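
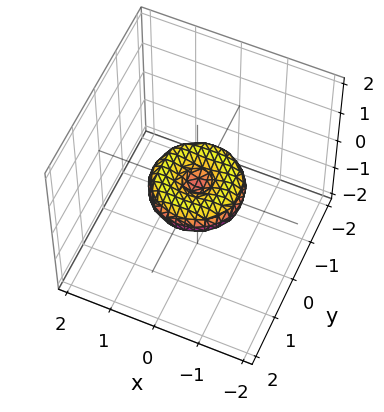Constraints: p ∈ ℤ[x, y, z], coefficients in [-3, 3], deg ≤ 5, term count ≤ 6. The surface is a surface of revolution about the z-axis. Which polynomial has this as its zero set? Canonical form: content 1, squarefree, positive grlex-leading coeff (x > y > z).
x^4 + 2*x^2*y^2 + y^4 - x^2 - y^2 + 2*z^2

The degree is 4 — no degree-3 surface has this shape.
Symmetries: the surface is invariant under rotation about z: p = q(x² + y², z).
Checking where it meets the axes: among the integer gridlines, it crosses the y-axis at y ∈ {-1, 0, 1}; one z-axis crossing is at z = 0.
Putting this together gives p.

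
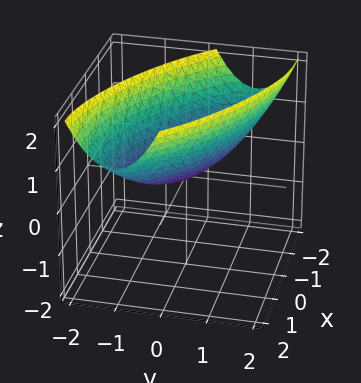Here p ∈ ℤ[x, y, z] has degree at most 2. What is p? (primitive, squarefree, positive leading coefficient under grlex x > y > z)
The degree is 2 — the shape is more complex than any degree-1 surface.
Observable constraints: one y-axis crossing is at y = 0; it crosses the x-axis at the gridline x = 0.
Putting this together gives p.

x^2 + 2*x*y + 2*y^2 - 2*z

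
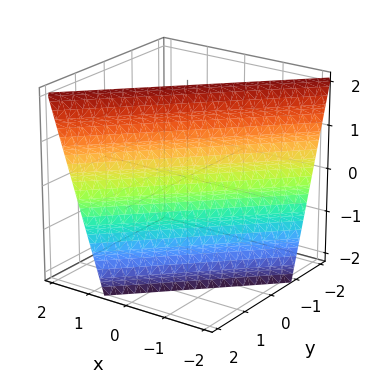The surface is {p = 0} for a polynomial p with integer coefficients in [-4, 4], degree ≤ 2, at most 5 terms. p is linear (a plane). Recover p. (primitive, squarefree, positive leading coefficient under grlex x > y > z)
(a) deg p = 1. Every cross-section is a straight line — this is a plane.
(b) Reading off the gridlines: one z-axis crossing is at z = 2.
(c) Solving for integer coefficients yields p as stated.

3*x - 3*y - z + 2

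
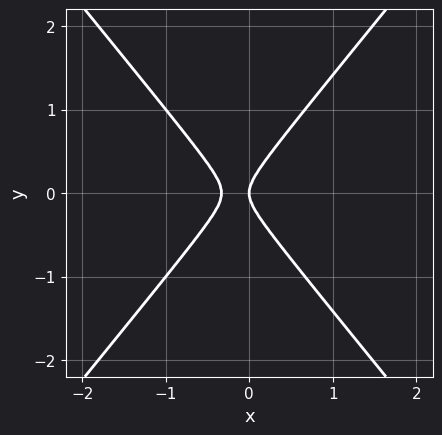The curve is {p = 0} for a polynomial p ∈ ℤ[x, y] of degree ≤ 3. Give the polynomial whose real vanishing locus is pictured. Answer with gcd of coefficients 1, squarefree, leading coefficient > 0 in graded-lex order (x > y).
(a) The degree is 2 — no degree-1 curve has this shape.
(b) Symmetries: the y ↦ −y reflection is a symmetry, so y appears only in even powers.
(c) From the axis intercepts and sections: it meets the y-axis at y = 0 (among the integer gridlines); it crosses the x-axis at the gridline x = 0.
(d) The integer polynomial consistent with all of this is the stated p.

3*x^2 - 2*y^2 + x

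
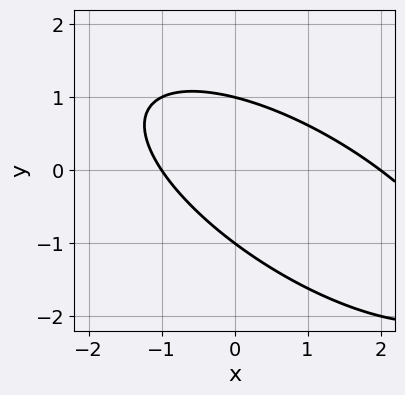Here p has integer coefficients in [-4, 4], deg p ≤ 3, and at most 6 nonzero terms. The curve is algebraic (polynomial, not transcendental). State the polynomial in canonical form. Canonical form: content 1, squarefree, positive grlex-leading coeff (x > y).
x^2 + 2*x*y + 2*y^2 - x - 2

(a) Degree: a generic line meets the curve in up to 2 points, so deg p = 2.
(b) From the visible intercepts: the y-axis gridline crossings are at y ∈ {-1, 1}; the x-axis gridline crossings are at x ∈ {-1, 2}.
(c) Matching integer coefficients to the picture gives p.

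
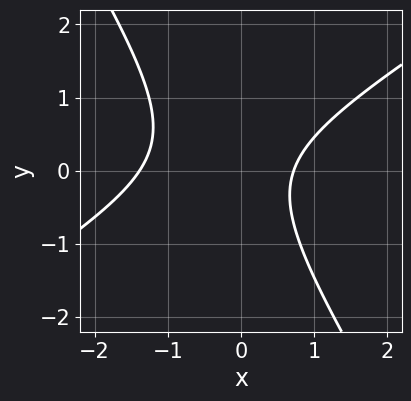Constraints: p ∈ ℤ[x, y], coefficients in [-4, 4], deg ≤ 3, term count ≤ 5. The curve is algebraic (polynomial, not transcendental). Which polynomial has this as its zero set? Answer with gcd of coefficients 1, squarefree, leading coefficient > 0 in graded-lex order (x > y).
3*x^2 - 3*x*y - 3*y^2 + 2*x - 3

First, degree: a generic line meets the curve in up to 2 points, so deg p = 2.
Next, against the integer gridlines: the curve avoids every integer y-axis point in the box.
Finally, solving for integer coefficients yields p as stated.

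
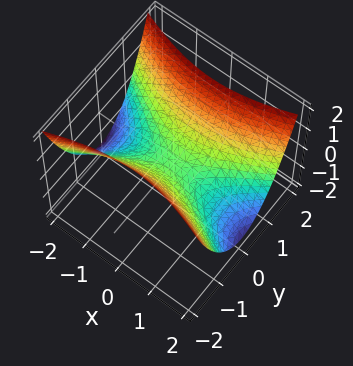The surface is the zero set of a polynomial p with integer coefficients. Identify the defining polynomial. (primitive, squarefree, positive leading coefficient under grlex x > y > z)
(a) deg p = 2.
(b) Symmetries: it's symmetric under y → −y, forcing even powers of y; it's symmetric under x → −x, forcing even powers of x.
(c) From the visible intercepts: it crosses the z-axis at the gridline z = 0; it crosses the x-axis at the gridline x = 0; one y-axis crossing is at y = 0.
(d) Solving for integer coefficients yields p as stated.

x^2 - 3*y^2 + 3*z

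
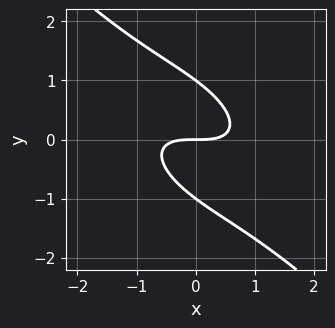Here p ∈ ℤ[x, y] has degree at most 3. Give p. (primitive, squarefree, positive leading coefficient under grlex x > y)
1. The degree is 3 — a generic line meets the curve in up to 3 points.
2. Observable constraints: among the integer gridlines, it crosses the y-axis at y ∈ {-1, 0, 1}; it meets the x-axis at x = 0 (among the integer gridlines).
3. Fitting integer coefficients to these (and the overall shape) gives p.

x^3 + 2*x^2*y + 3*x*y^2 + 2*y^3 - 2*y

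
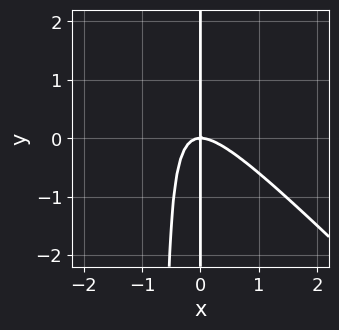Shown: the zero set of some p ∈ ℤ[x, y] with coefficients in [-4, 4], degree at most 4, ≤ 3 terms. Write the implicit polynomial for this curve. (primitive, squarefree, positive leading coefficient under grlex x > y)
3*x^3 + 3*x^2*y + 2*x*y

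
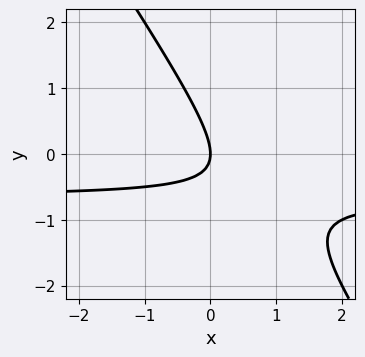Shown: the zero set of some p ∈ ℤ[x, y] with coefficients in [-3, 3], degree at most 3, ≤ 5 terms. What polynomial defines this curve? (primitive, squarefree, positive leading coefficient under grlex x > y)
3*x*y + 2*y^2 + 2*x

First, deg p = 2. A generic line meets the curve in up to 2 points.
Then, against the integer gridlines: it crosses the y-axis at the gridline y = 0; it meets the x-axis at x = 0 (among the integer gridlines).
Finally, solving for integer coefficients yields p as stated.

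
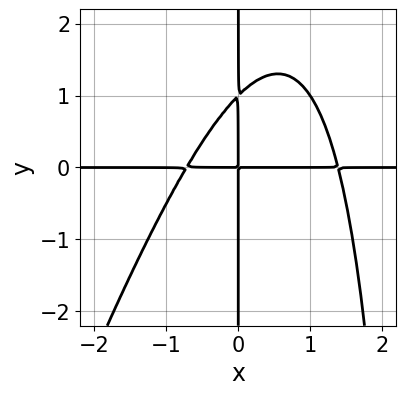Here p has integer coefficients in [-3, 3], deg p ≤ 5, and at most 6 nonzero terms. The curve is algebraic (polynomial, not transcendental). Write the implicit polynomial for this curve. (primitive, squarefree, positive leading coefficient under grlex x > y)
3*x^3*y - x^2*y^2 - 2*x^2*y + 3*x*y^2 - 3*x*y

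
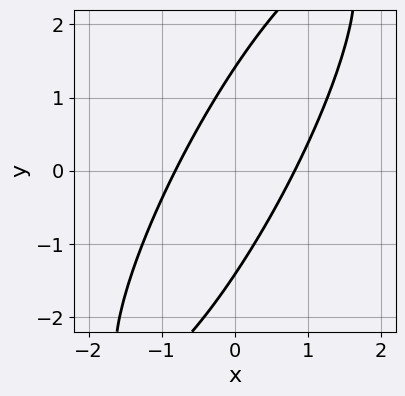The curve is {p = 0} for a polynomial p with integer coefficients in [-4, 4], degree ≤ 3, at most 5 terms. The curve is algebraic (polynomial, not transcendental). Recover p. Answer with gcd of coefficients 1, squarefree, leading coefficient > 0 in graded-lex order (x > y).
3*x^2 - 3*x*y + y^2 - 2

First, degree: the shape is more complex than any degree-1 curve, so deg p = 2.
Finally, matching integer coefficients to the picture gives p.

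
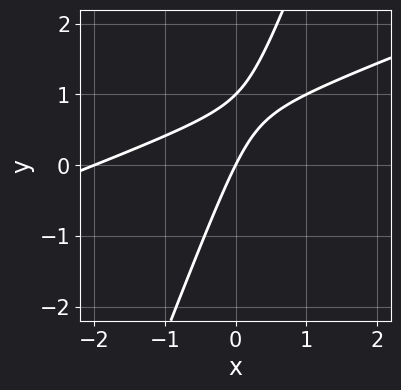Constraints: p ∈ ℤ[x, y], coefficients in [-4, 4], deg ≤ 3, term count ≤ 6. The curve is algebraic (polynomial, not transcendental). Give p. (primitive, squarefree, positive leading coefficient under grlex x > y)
The degree is 2 — no degree-1 curve has this shape.
From the axis intercepts and sections: the x-axis gridline crossings are at x ∈ {-2, 0}; the y-axis gridline crossings are at y ∈ {0, 1}.
Together with the visible shape, these determine p as stated.

x^2 - 3*x*y + y^2 + 2*x - y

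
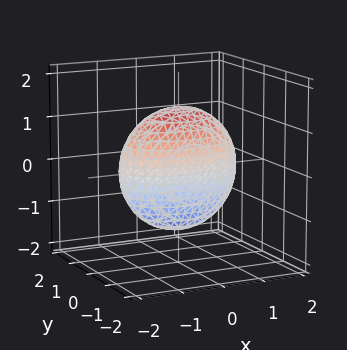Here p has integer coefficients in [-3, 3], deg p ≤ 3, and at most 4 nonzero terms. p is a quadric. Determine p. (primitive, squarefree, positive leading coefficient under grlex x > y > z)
1. The degree is 2 — a closed, bounded, convex surface; a quadric.
2. Symmetries: it's symmetric under z → −z, forcing even powers of z; the x ↦ −x reflection is a symmetry, so x appears only in even powers; it's symmetric under y → −y, forcing even powers of y.
3. These observations pin down the coefficients.

x^2 + 3*y^2 + z^2 - 2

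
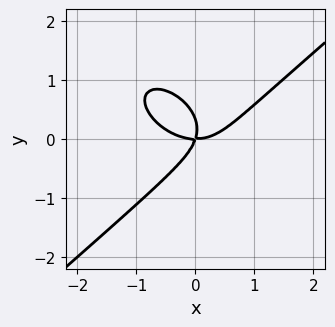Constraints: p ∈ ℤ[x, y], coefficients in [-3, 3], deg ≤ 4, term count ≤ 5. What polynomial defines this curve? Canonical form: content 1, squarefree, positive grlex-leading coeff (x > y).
2*x^3 - 3*y^3 - 3*x*y + y^2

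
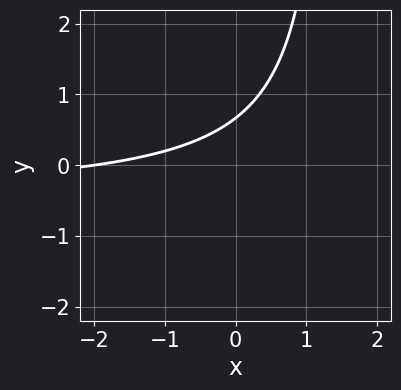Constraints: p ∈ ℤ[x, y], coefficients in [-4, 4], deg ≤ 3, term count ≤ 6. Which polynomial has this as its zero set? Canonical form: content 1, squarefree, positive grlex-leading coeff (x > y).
2*x*y + x - 3*y + 2

1. The degree is 2 — a generic line meets the curve in up to 2 points.
2. From the axis intercepts and sections: one x-axis crossing is at x = -2.
3. Solving for integer coefficients yields p as stated.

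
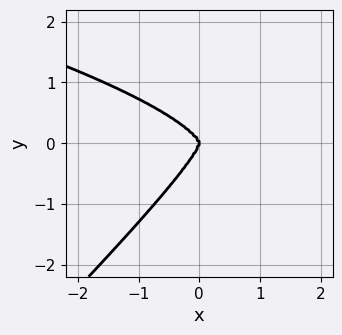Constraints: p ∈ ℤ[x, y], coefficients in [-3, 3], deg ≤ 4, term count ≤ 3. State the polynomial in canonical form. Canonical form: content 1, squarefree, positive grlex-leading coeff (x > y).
First, deg p = 4. The shape is more complex than any degree-3 curve.
Then, observable constraints: it crosses the y-axis at the gridline y = 0; one x-axis crossing is at x = 0.
Finally, the integer polynomial consistent with all of this is the stated p.

3*x*y^3 - 3*y^4 - 2*x^3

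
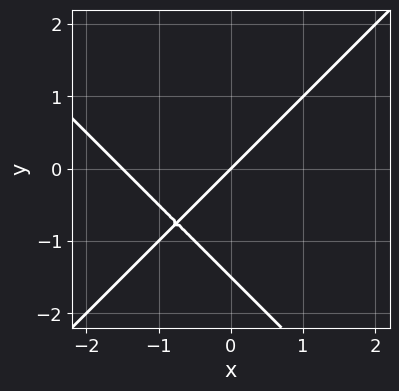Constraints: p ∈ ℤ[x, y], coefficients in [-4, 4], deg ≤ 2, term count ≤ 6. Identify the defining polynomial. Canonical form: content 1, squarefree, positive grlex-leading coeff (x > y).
2*x^2 - 2*y^2 + 3*x - 3*y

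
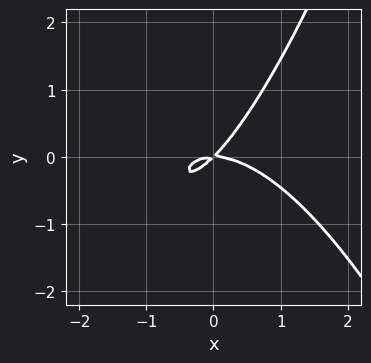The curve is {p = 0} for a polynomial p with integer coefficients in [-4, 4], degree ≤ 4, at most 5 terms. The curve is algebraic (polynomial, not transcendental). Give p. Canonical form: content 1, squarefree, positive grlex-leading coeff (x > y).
(a) The degree is 3 — a generic line meets the curve in up to 3 points.
(b) From the visible intercepts: it crosses the y-axis at the gridline y = 0; it crosses the x-axis at the gridline x = 0.
(c) Assembling these constraints gives the stated polynomial.

2*x^3 + 3*x*y - 3*y^2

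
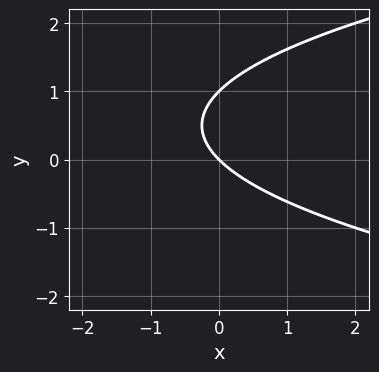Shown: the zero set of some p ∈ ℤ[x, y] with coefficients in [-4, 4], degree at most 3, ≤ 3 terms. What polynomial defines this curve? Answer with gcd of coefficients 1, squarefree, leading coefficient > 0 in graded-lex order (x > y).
deg p = 2.
Against the integer gridlines: among the integer gridlines, it crosses the y-axis at y ∈ {0, 1}; it meets the x-axis at x = 0 (among the integer gridlines).
Assembling these constraints gives the stated polynomial.

y^2 - x - y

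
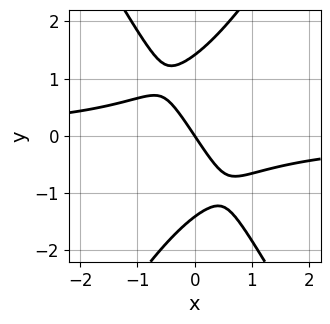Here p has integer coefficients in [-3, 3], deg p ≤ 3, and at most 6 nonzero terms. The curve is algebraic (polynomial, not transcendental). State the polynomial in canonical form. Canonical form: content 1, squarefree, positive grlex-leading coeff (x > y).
First, deg p = 3. A generic line meets the curve in up to 3 points.
Next, reading off the gridlines: it crosses the x-axis at the gridline x = 0; it crosses the y-axis at the gridline y = 0.
Finally, assembling these constraints gives the stated polynomial.

3*x^2*y - y^3 + 3*x + 2*y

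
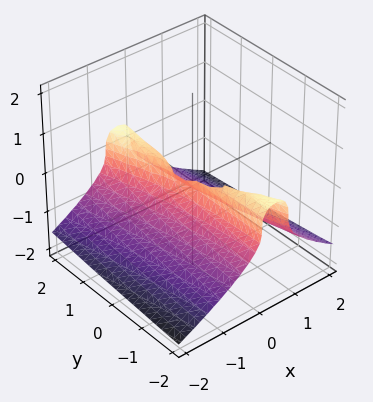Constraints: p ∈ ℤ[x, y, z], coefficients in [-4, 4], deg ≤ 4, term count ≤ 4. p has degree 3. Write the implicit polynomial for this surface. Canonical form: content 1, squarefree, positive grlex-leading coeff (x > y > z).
(a) Degree: the shape is more complex than any degree-2 surface, so deg p = 3.
(b) Against the integer gridlines: it meets the z-axis at z = 0 (among the integer gridlines); the visible y-axis segment lies entirely on the surface.
(c) Solving for integer coefficients yields p as stated.

3*z^3 + 3*x^2 + x*y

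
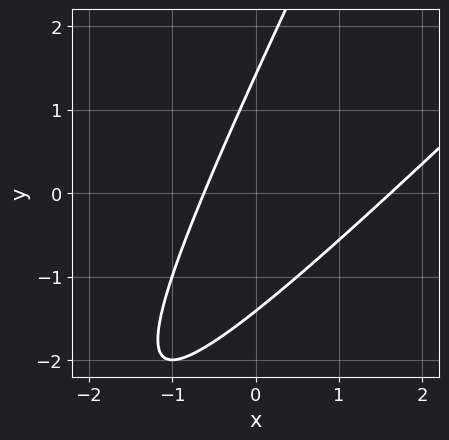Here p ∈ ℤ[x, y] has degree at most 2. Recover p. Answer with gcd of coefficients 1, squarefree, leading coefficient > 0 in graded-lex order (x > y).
1. Degree: a generic line meets the curve in up to 2 points, so deg p = 2.
2. The integer polynomial consistent with all of this is the stated p.

2*x^2 - 3*x*y + y^2 - 2*x - 2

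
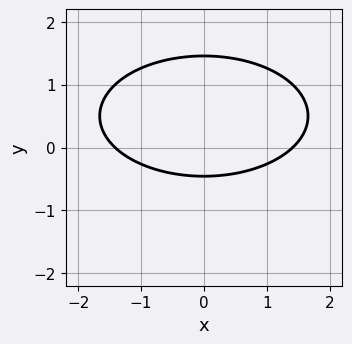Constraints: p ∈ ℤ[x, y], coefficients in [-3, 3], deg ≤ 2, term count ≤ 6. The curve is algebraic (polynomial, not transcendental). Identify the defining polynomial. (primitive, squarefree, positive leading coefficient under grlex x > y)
deg p = 2. A generic line meets the curve in up to 2 points.
Symmetries: the x ↦ −x reflection is a symmetry, so x appears only in even powers.
Together with the visible shape, these determine p as stated.

x^2 + 3*y^2 - 3*y - 2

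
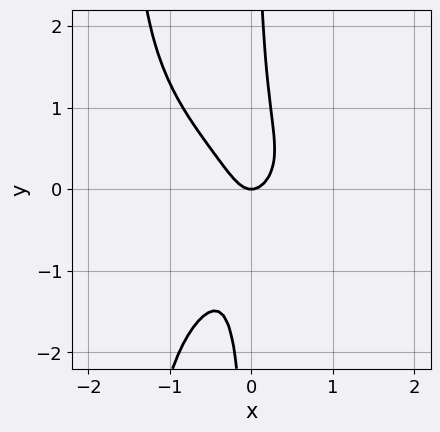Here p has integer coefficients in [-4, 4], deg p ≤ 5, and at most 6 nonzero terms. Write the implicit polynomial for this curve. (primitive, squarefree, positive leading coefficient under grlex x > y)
2*x^2*y^2 + 3*x*y^2 + 3*x^2 - y

(a) deg p = 4. A generic line meets the curve in up to 4 points.
(b) From the axis intercepts and sections: one x-axis crossing is at x = 0; it meets the y-axis at y = 0 (among the integer gridlines).
(c) Matching integer coefficients to the picture gives p.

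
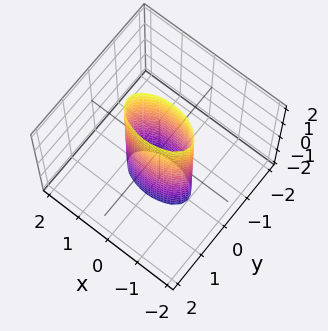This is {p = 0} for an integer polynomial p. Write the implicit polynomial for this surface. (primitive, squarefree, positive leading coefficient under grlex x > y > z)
(a) The degree is 2 — constant cross-section along one axis; a quadric.
(b) Symmetries: it's symmetric under z → −z, forcing even powers of z; mirror symmetry x ↦ −x ⇒ only even powers of x; the y ↦ −y reflection is a symmetry, so y appears only in even powers.
(c) Reading off the gridlines: it misses every integer gridline on the z-axis; the x-axis gridline crossings are at x ∈ {-1, 1}.
(d) Matching integer coefficients to the picture gives p.

x^2 + 3*y^2 - 1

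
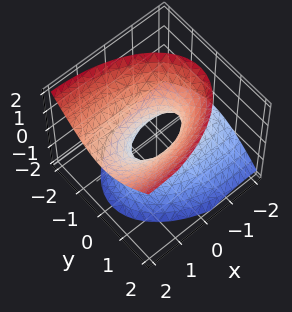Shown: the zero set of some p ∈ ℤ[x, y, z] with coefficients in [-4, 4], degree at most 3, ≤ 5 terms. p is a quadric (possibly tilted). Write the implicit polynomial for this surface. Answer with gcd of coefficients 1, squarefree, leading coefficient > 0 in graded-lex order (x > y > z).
Degree: no degree-1 surface has this shape, so deg p = 2.
From the axis intercepts and sections: no z-intercept at any integer in the box; the x-axis gridline crossings are at x ∈ {-1, 1}.
Together with the visible shape, these determine p as stated.

x^2 - 2*x*z + 3*y^2 - 2*z^2 - 1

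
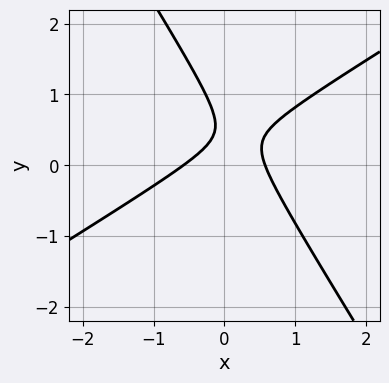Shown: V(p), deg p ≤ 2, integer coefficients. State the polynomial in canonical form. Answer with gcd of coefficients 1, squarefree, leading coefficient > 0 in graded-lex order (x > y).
3*x^2 - 3*x*y - 3*y^2 + 3*y - 1

The degree is 2 — the shape is more complex than any degree-1 curve.
Reading off the gridlines: the curve avoids every integer y-axis point in the box.
Matching integer coefficients to the picture gives p.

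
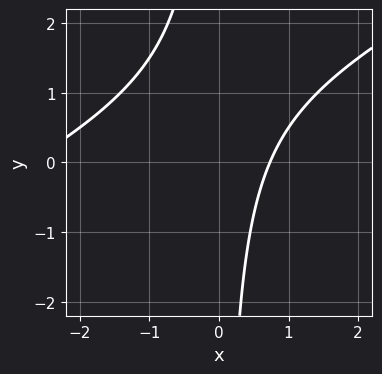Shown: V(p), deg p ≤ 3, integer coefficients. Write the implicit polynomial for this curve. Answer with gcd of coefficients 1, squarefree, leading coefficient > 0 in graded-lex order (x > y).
The degree is 2 — no degree-1 curve has this shape.
Against the integer gridlines: it misses every integer gridline on the y-axis.
Assembling these constraints gives the stated polynomial.

x^2 - 2*x*y + 2*x - 2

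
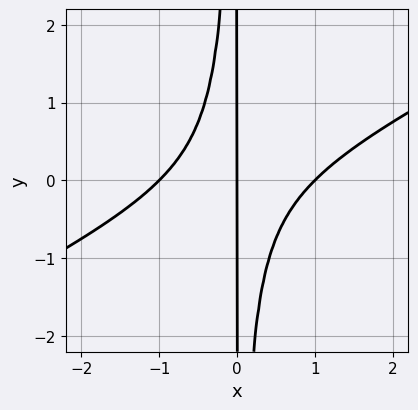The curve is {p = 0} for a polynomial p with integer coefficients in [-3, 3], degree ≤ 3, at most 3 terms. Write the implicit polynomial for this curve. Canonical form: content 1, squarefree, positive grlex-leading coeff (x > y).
x^3 - 2*x^2*y - x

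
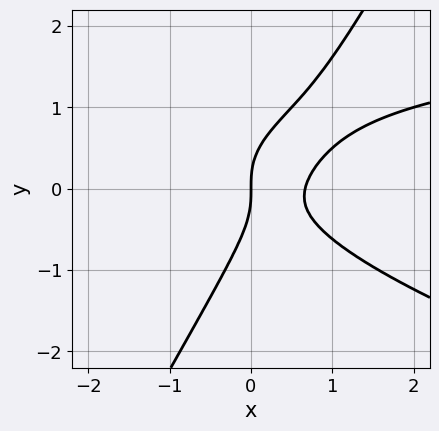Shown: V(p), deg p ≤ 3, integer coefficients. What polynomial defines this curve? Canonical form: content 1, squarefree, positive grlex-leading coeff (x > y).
x^2*y + 3*x*y^2 - 2*y^3 - 3*x^2 + 2*x

Degree: no degree-2 curve has this shape, so deg p = 3.
From the visible intercepts: it crosses the y-axis at the gridline y = 0; it crosses the x-axis at the gridline x = 0.
Fitting integer coefficients to these (and the overall shape) gives p.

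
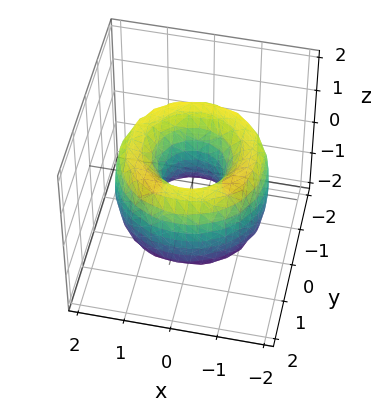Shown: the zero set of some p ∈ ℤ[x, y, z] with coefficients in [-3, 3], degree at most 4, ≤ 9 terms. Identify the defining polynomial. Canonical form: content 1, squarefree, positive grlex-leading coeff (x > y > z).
x^4 + 2*x^2*y^2 + y^4 - 3*x^2 - 3*y^2 + z^2 + 1

(a) deg p = 4. The shape is more complex than any degree-3 surface.
(b) Symmetries: the z-axis is an axis of rotation, so x and y enter only as x² + y².
(c) Checking where it meets the axes: the surface avoids every integer z-axis point in the box; a circular section at z = -1 has radius exactly 1.
(d) The integer polynomial consistent with all of this is the stated p.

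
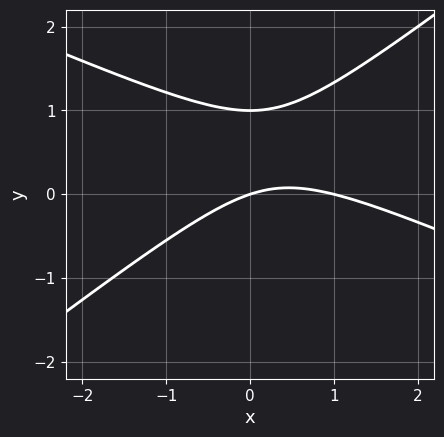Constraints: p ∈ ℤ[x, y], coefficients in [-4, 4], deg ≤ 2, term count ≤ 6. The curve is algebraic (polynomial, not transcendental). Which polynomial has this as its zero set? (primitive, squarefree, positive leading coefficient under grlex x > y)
x^2 + x*y - 3*y^2 - x + 3*y

Degree: the shape is more complex than any degree-1 curve, so deg p = 2.
From the axis intercepts and sections: the y-axis gridline crossings are at y ∈ {0, 1}; the x-axis gridline crossings are at x ∈ {0, 1}.
Together with the visible shape, these determine p as stated.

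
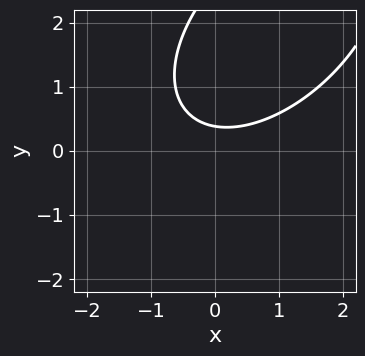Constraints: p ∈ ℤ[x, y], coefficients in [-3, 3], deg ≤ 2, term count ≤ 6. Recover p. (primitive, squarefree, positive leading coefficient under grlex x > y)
x^2 - x*y + y^2 - 3*y + 1

(a) Degree: the shape is more complex than any degree-1 curve, so deg p = 2.
(b) From the axis intercepts and sections: it misses every integer gridline on the x-axis.
(c) The integer polynomial consistent with all of this is the stated p.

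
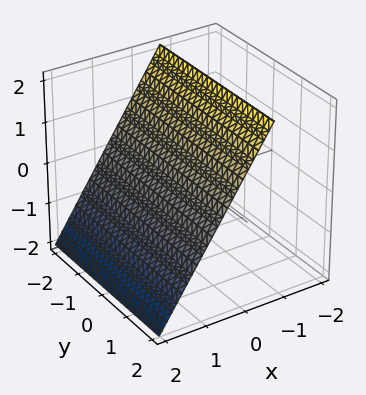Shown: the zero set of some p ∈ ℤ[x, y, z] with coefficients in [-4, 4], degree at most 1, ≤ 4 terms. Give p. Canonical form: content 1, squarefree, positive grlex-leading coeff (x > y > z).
(a) deg p = 1.
(b) Against the integer gridlines: the surface avoids every integer y-axis point in the box; one z-axis crossing is at z = 1.
(c) Fitting integer coefficients to these (and the overall shape) gives p.

3*x + 2*z - 2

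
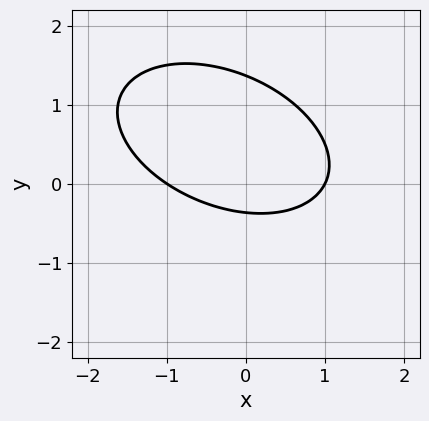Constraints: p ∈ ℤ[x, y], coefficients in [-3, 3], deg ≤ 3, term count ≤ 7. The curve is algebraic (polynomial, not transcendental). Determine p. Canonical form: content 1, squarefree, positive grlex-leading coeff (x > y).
(a) The degree is 2 — no degree-1 curve has this shape.
(b) Observable constraints: the x-axis gridline crossings are at x ∈ {-1, 1}.
(c) These observations pin down the coefficients.

x^2 + x*y + 2*y^2 - 2*y - 1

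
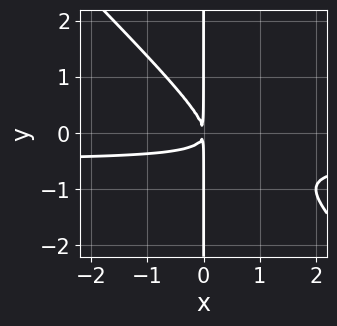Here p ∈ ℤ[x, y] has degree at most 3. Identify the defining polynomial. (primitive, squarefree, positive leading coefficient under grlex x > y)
2*x^2*y + 2*x*y^2 + x^2

First, the degree is 3 — the shape is more complex than any degree-2 curve.
Then, against the integer gridlines: the visible y-axis segment lies entirely on the curve.
Finally, matching integer coefficients to the picture gives p.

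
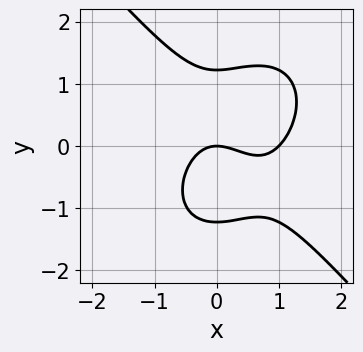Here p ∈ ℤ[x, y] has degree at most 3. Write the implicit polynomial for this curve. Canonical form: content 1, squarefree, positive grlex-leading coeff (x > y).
3*x^3 + 2*y^3 - 3*x^2 - 3*y

1. deg p = 3. A generic line meets the curve in up to 3 points.
2. From the visible intercepts: it meets the y-axis at y = 0 (among the integer gridlines); the x-axis gridline crossings are at x ∈ {0, 1}.
3. These observations pin down the coefficients.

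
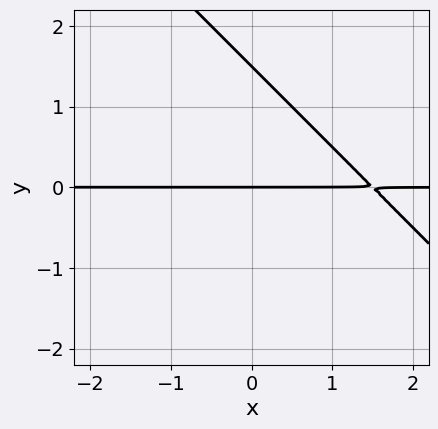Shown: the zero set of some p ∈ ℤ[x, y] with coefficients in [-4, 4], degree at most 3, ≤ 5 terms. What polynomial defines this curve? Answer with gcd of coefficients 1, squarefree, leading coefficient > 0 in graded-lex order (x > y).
2*x*y + 2*y^2 - 3*y

(a) deg p = 2. A generic line meets the curve in up to 2 points.
(b) Observable constraints: it meets the y-axis at y = 0 (among the integer gridlines); every point of the x-axis in the box is on the curve.
(c) Matching integer coefficients to the picture gives p.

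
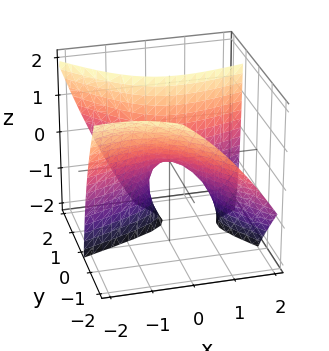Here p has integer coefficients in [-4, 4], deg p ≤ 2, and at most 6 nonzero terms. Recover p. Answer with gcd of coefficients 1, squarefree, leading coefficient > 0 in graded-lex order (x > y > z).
The degree is 2 — no degree-1 surface has this shape.
Against the integer gridlines: it meets the x-axis at x = 0 (among the integer gridlines); one y-axis crossing is at y = 0; one z-axis crossing is at z = 0.
Fitting integer coefficients to these (and the overall shape) gives p.

x^2 - 2*x*y - 2*y^2 - 2*y*z + z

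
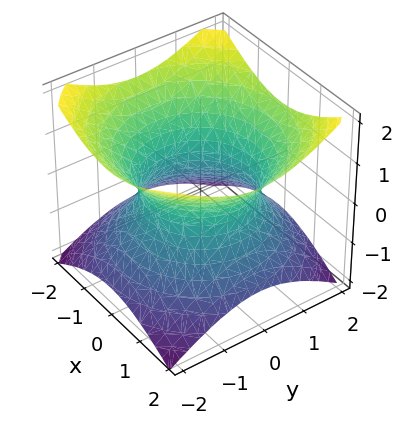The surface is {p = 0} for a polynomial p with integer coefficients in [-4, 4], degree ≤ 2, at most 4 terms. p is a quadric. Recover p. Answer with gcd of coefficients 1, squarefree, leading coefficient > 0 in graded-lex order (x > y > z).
(a) The degree is 2 — one connected sheet with a waist; a quadric.
(b) Symmetries: the z ↦ −z reflection is a symmetry, so z appears only in even powers; every cross-section ⟂ z is a circle, so x, y appear only via x² + y².
(c) Reading off the gridlines: the surface avoids every integer z-axis point in the box; a circular section at z = -1 has radius between 1 and 2.
(d) Fitting integer coefficients to these (and the overall shape) gives p.

2*x^2 + 2*y^2 - 3*z^2 - 3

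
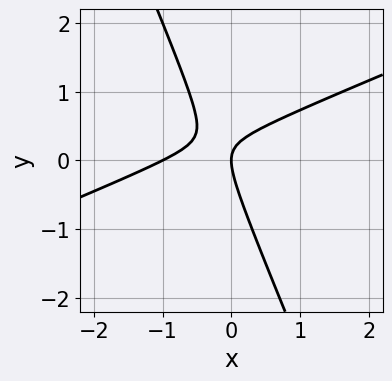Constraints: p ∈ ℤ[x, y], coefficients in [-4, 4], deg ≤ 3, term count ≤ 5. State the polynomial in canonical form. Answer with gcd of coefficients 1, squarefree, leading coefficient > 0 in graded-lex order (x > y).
1. Degree: the shape is more complex than any degree-1 curve, so deg p = 2.
2. From the axis intercepts and sections: it meets the y-axis at y = 0 (among the integer gridlines); the x-axis gridline crossings are at x ∈ {-1, 0}.
3. Fitting integer coefficients to these (and the overall shape) gives p.

x^2 - 2*x*y - y^2 + x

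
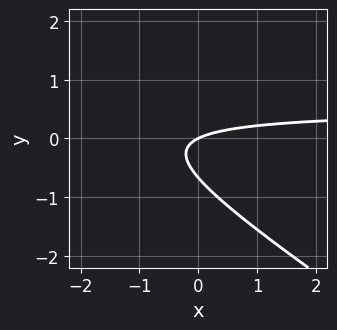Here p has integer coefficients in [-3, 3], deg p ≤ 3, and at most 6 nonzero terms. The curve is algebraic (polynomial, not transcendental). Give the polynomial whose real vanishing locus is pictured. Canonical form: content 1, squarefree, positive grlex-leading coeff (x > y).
2*x*y + 3*y^2 - x + 2*y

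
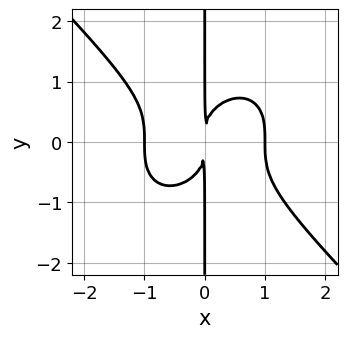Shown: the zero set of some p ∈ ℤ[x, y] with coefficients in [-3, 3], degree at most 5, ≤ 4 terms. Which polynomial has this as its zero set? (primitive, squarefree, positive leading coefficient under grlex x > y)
First, deg p = 4.
Next, against the integer gridlines: the x-axis gridline crossings are at x ∈ {-1, 1}; the visible y-axis segment lies entirely on the curve.
Finally, together with the visible shape, these determine p as stated.

x^4 + x*y^3 - x^2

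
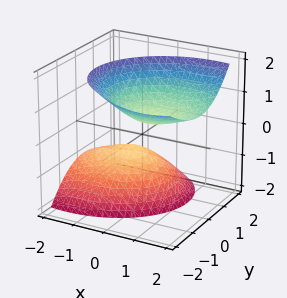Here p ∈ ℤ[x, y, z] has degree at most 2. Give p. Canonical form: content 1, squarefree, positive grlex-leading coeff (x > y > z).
2*x^2 - 3*x*z + 3*y^2 + 2*y*z - 2*z^2 + 1

(a) I count 2 distinct pieces.
(b) The degree is 2 — a generic line meets the surface in up to 2 points.
(c) Reading off the gridlines: the surface avoids every integer x-axis point in the box; it misses every integer gridline on the y-axis.
(d) These observations pin down the coefficients.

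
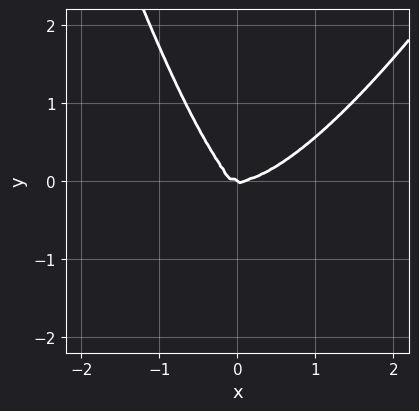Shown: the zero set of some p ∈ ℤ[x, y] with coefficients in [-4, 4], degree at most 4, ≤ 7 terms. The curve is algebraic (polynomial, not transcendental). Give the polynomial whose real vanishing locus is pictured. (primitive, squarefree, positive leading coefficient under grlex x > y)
3*x^4 - x^3*y - 2*x^2*y - 3*x*y^2 - 2*y^3

The degree is 4 — no degree-3 curve has this shape.
Checking where it meets the axes: it meets the x-axis at x = 0 (among the integer gridlines); one y-axis crossing is at y = 0.
Assembling these constraints gives the stated polynomial.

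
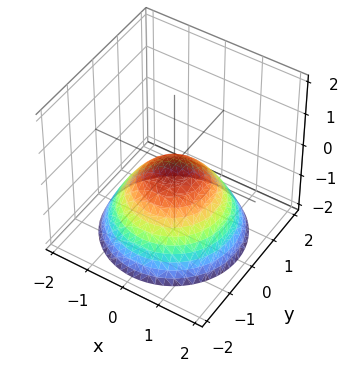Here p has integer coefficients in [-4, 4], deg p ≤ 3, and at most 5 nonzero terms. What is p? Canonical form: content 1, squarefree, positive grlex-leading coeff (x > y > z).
The degree is 2 — a single bowl opening along one axis; a quadric.
Symmetries: rotational symmetry about the z-axis ⇒ p depends on x, y only through x² + y².
Reading off the gridlines: it meets the x-axis at x = 0 (among the integer gridlines); a circular section at z = -2 has radius between 1 and 2; it meets the y-axis at y = 0 (among the integer gridlines); one z-axis crossing is at z = 0.
Fitting integer coefficients to these (and the overall shape) gives p.

2*x^2 + 2*y^2 + 3*z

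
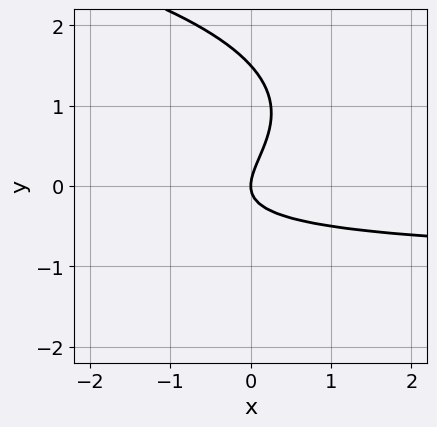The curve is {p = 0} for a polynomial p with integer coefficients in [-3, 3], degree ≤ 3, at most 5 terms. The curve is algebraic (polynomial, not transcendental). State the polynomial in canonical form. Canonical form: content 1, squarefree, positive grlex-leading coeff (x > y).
(a) The degree is 3 — no degree-2 curve has this shape.
(b) From the visible intercepts: it crosses the x-axis at the gridline x = 0; it crosses the y-axis at the gridline y = 0.
(c) The integer polynomial consistent with all of this is the stated p.

2*y^3 + 2*x*y - 3*y^2 + 2*x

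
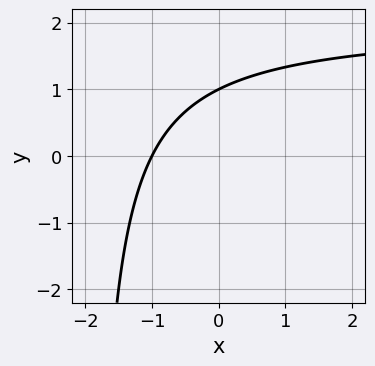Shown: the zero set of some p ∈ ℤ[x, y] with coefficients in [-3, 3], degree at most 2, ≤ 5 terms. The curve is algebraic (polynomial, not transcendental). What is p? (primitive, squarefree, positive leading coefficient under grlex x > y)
1. deg p = 2. The shape is more complex than any degree-1 curve.
2. From the visible intercepts: one x-axis crossing is at x = -1; it meets the y-axis at y = 1 (among the integer gridlines).
3. Together with the visible shape, these determine p as stated.

x*y - 2*x + 2*y - 2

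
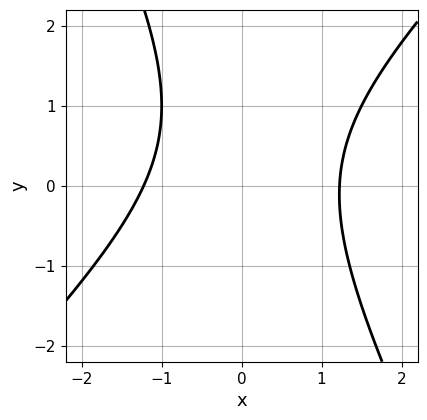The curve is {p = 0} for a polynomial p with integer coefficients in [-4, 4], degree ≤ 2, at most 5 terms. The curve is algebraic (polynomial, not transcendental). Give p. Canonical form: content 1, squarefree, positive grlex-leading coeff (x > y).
1. Degree: no degree-1 curve has this shape, so deg p = 2.
2. Observable constraints: no y-intercept at any integer in the box.
3. Solving for integer coefficients yields p as stated.

2*x^2 - x*y - y^2 + y - 3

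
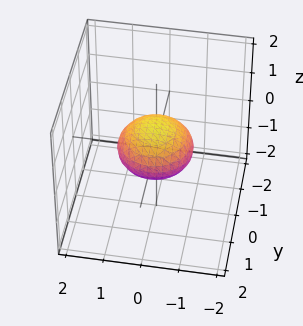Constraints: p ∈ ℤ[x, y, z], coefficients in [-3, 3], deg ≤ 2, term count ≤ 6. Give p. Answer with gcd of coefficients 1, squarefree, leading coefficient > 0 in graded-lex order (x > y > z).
The degree is 2 — no degree-1 surface has this shape.
By symmetry, the z-axis is an axis of rotation, so x and y enter only as x² + y².
From the axis intercepts and sections: a circular section at z = 0 has radius exactly 1; the x-axis gridline crossings are at x ∈ {-1, 1}.
Solving for integer coefficients yields p as stated. Check: (0, 1, 0) on the y-axis lies on the surface, and p(0, 1, 0) = 0. ✓

x^2 + y^2 + 2*z^2 - 1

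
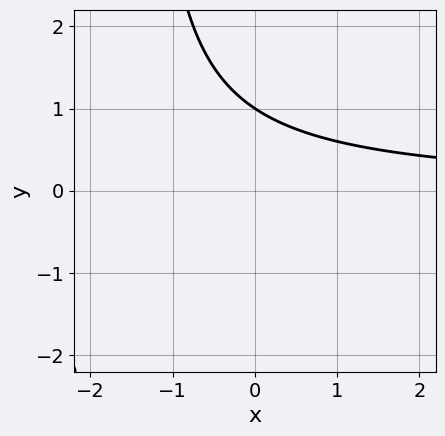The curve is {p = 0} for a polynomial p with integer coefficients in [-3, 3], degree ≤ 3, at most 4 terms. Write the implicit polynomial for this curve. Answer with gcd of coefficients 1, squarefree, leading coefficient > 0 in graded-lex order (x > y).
First, deg p = 2. A generic line meets the curve in up to 2 points.
Next, from the axis intercepts and sections: the curve avoids every integer x-axis point in the box; it crosses the y-axis at the gridline y = 1.
Finally, these observations pin down the coefficients.

2*x*y + 3*y - 3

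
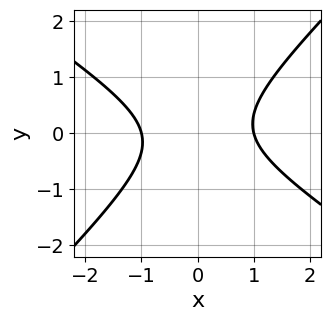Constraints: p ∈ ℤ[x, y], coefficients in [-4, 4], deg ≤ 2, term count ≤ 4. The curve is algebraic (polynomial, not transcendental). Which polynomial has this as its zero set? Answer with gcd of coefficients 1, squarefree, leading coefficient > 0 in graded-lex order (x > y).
2*x^2 + x*y - 3*y^2 - 2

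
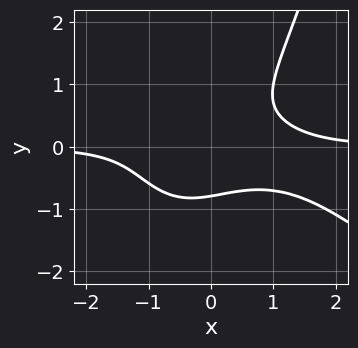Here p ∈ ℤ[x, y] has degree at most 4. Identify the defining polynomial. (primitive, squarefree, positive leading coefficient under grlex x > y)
x^3*y + x^2*y^2 + x*y^2 - 2*y^3 - 1

First, deg p = 4.
Next, observable constraints: it misses every integer gridline on the x-axis.
Finally, matching integer coefficients to the picture gives p.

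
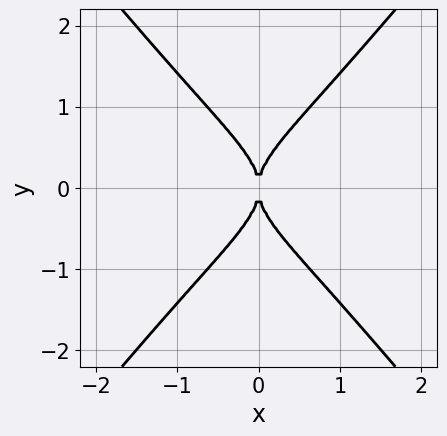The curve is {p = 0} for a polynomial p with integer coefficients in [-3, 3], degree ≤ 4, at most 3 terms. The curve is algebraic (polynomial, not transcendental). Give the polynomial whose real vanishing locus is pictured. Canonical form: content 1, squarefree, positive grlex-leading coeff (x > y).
First, degree: the shape is more complex than any degree-3 curve, so deg p = 4.
Then, symmetries: it's symmetric under x → −x, forcing even powers of x; the y ↦ −y reflection is a symmetry, so y appears only in even powers.
Then, observable constraints: it crosses the x-axis at the gridline x = 0; it meets the y-axis at y = 0 (among the integer gridlines).
Finally, fitting integer coefficients to these (and the overall shape) gives p.

3*x^2*y^2 - 2*y^4 + 2*x^2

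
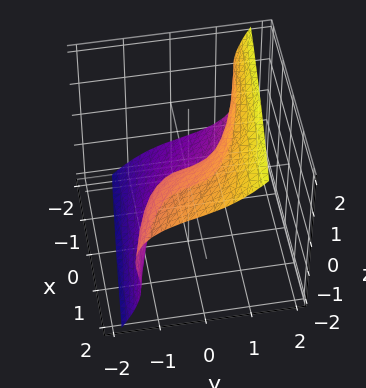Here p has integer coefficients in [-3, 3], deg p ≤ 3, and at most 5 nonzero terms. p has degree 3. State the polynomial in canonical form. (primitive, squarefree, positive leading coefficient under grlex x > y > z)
(a) deg p = 3. No degree-2 surface has this shape.
(b) Observable constraints: one y-axis crossing is at y = 0; one x-axis crossing is at x = 0.
(c) Matching integer coefficients to the picture gives p.

2*y^3 + 3*y*z^2 - 3*z^3 + 3*x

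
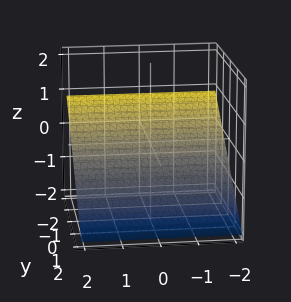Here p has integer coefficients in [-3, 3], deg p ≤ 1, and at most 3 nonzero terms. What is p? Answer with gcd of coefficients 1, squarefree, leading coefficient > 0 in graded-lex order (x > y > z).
2*y + 3*z + 2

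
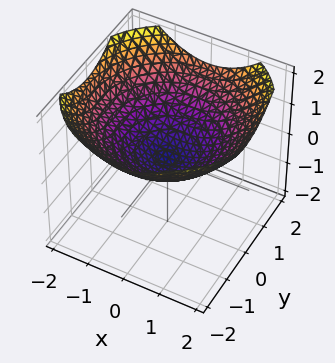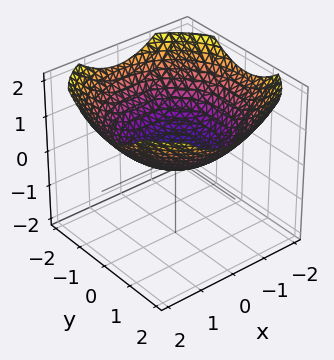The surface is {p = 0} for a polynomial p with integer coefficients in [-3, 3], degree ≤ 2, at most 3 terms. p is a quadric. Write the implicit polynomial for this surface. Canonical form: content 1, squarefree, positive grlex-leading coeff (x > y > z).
x^2 + y^2 - 3*z

First, deg p = 2. A paraboloid; a quadric.
Next, symmetries: rotational symmetry about the z-axis ⇒ p depends on x, y only through x² + y².
Then, from the axis intercepts and sections: it crosses the x-axis at the gridline x = 0; a circular section at z = 1 has radius between 1 and 2; one z-axis crossing is at z = 0; it meets the y-axis at y = 0 (among the integer gridlines).
Finally, putting this together gives p.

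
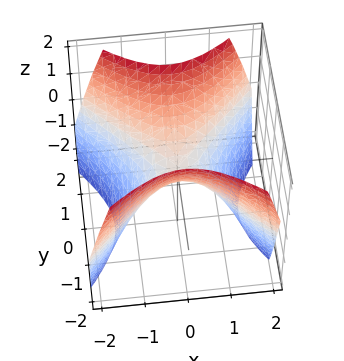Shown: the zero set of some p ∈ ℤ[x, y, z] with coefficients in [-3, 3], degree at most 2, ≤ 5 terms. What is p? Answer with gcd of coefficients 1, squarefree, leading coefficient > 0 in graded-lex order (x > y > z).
(a) The degree is 2 — a hyperbolic paraboloid; a quadric.
(b) Symmetries: the x ↦ −x reflection is a symmetry, so x appears only in even powers; the y ↦ −y reflection is a symmetry, so y appears only in even powers.
(c) Against the integer gridlines: one x-axis crossing is at x = 0; one z-axis crossing is at z = 0; it crosses the y-axis at the gridline y = 0.
(d) The integer polynomial consistent with all of this is the stated p.

x^2 - y^2 + z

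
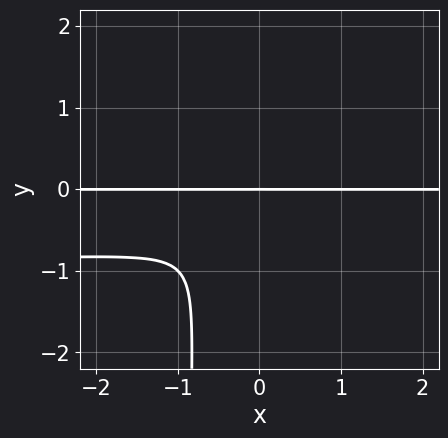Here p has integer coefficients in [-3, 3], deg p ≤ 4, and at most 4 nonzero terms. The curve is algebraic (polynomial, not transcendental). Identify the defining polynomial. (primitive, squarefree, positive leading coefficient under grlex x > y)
(a) Degree: the shape is more complex than any degree-3 curve, so deg p = 4.
(b) Observable constraints: the visible x-axis segment lies entirely on the curve; it crosses the y-axis at the gridline y = 0.
(c) Solving for integer coefficients yields p as stated.

x^2*y^2 + x*y^3 + x^2*y + y^3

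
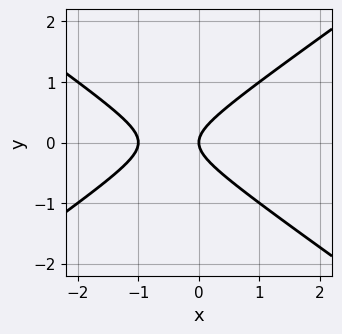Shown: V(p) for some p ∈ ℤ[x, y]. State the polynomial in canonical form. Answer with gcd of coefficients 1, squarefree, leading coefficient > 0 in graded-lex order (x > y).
x^2 - 2*y^2 + x

1. deg p = 2.
2. Symmetries: it's symmetric under y → −y, forcing even powers of y.
3. From the axis intercepts and sections: one y-axis crossing is at y = 0; among the integer gridlines, it crosses the x-axis at x ∈ {-1, 0}.
4. These observations pin down the coefficients.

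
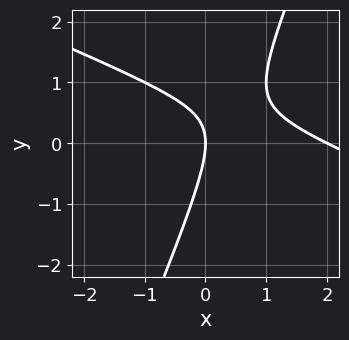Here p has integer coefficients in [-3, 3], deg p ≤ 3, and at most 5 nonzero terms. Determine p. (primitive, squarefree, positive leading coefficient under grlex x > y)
x^2 + 2*x*y - y^2 - 2*x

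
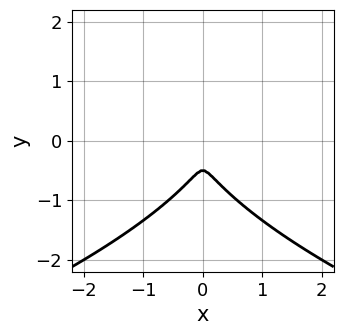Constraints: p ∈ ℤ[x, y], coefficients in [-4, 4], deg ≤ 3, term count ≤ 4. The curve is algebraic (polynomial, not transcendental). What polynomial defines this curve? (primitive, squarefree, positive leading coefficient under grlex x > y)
Degree: the shape is more complex than any degree-2 curve, so deg p = 3.
Symmetries: the x ↦ −x reflection is a symmetry, so x appears only in even powers.
Together with the visible shape, these determine p as stated.

2*y^3 + 3*x^2 + y^2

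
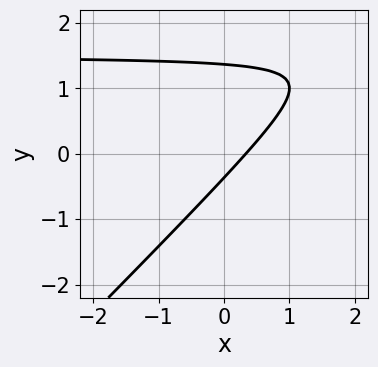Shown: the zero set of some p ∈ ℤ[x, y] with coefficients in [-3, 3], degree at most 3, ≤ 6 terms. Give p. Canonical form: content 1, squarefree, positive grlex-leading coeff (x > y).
Degree: no degree-1 curve has this shape, so deg p = 2.
Solving for integer coefficients yields p as stated.

2*x*y - 2*y^2 - 3*x + 2*y + 1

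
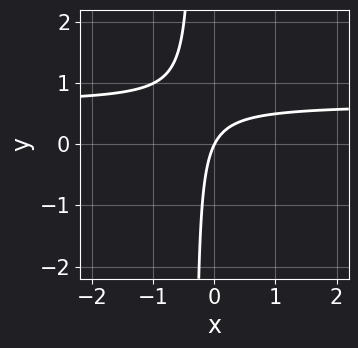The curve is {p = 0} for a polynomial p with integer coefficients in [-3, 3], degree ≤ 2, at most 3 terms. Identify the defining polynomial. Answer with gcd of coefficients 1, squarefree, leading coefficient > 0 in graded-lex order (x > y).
Degree: a generic line meets the curve in up to 2 points, so deg p = 2.
Observable constraints: it crosses the y-axis at the gridline y = 0; it crosses the x-axis at the gridline x = 0.
Solving for integer coefficients yields p as stated.

3*x*y - 2*x + y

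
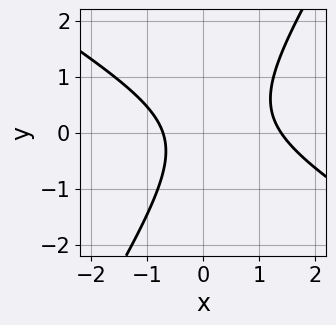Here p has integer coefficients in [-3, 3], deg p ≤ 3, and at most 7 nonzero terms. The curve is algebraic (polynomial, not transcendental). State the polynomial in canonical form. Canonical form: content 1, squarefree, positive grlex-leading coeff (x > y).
(a) Degree: the shape is more complex than any degree-1 curve, so deg p = 2.
(b) Against the integer gridlines: no y-intercept at any integer in the box.
(c) Putting this together gives p.

3*x^2 + 3*x*y - 3*y^2 - 2*x - 3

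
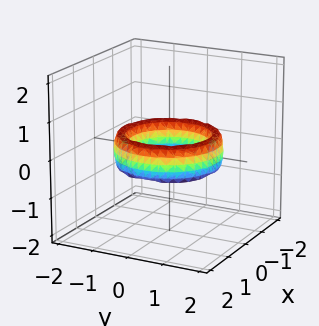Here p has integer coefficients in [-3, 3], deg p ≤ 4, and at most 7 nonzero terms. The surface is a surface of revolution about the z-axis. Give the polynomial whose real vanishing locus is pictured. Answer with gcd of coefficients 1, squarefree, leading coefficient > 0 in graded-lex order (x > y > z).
x^4 + 2*x^2*y^2 + y^4 - 3*x^2 - 3*y^2 + z^2 + 2

(a) deg p = 4. A generic line meets the surface in up to 4 points.
(b) By symmetry, every cross-section ⟂ z is a circle, so x, y appear only via x² + y².
(c) Reading off the gridlines: a circular section at z = 0 has radius exactly 1; the surface avoids every integer z-axis point in the box; among the integer gridlines, it crosses the x-axis at x ∈ {-1, 1}; the y-axis gridline crossings are at y ∈ {-1, 1}.
(d) Solving for integer coefficients yields p as stated.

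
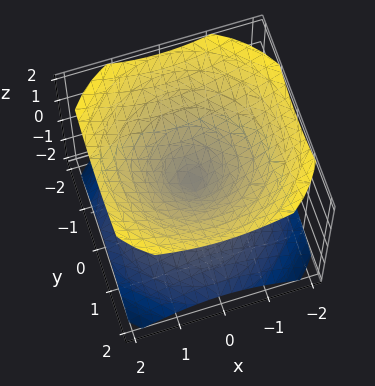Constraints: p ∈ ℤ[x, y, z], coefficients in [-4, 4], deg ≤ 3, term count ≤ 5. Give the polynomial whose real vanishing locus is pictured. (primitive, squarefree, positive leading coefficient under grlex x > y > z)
2*x^2 + 2*y^2 - 3*z^2

First, there are 2 components. Treating them together as one polynomial.
Then, the degree is 2 — a double cone through the origin; a quadric.
Then, symmetry: the z-axis is an axis of rotation, so x and y enter only as x² + y²; mirror symmetry z ↦ −z ⇒ only even powers of z.
Then, reading off the gridlines: it crosses the x-axis at the gridline x = 0; it meets the z-axis at z = 0 (among the integer gridlines).
Finally, matching integer coefficients to the picture gives p.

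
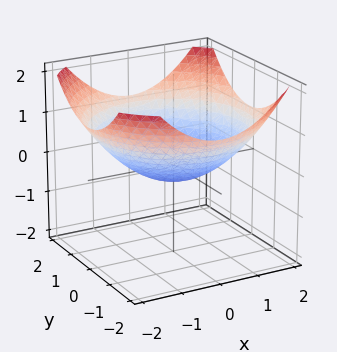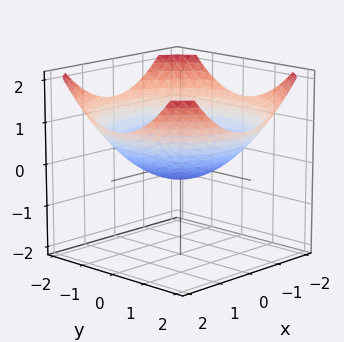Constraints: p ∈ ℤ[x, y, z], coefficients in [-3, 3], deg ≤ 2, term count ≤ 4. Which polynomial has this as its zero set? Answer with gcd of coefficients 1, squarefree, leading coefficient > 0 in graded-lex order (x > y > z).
x^2 + y^2 - 3*z - 1

First, the degree is 2 — a generic line meets the surface in up to 2 points.
Then, symmetries: rotational symmetry about the z-axis ⇒ p depends on x, y only through x² + y².
Then, checking where it meets the axes: the y-axis gridline crossings are at y ∈ {-1, 1}; a circular section at z = 0 has radius exactly 1; among the integer gridlines, it crosses the x-axis at x ∈ {-1, 1}.
Finally, matching integer coefficients to the picture gives p.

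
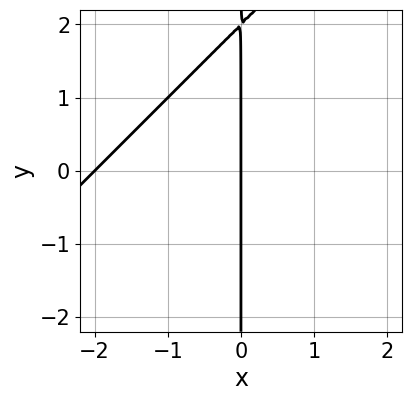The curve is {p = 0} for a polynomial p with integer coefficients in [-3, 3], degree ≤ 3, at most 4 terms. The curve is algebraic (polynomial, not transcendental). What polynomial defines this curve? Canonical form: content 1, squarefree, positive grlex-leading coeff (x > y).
(a) Degree: a generic line meets the curve in up to 2 points, so deg p = 2.
(b) From the visible intercepts: every point of the y-axis in the box is on the curve; among the integer gridlines, it crosses the x-axis at x ∈ {-2, 0}.
(c) Putting this together gives p.

x^2 - x*y + 2*x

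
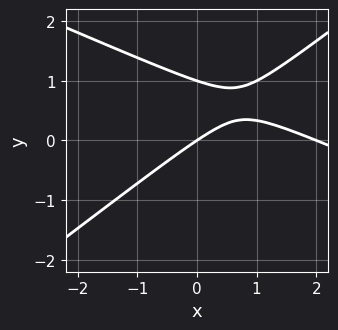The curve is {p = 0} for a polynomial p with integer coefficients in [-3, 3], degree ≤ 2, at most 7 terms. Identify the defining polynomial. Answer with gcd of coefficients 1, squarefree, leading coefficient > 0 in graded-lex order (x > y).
x^2 + x*y - 3*y^2 - 2*x + 3*y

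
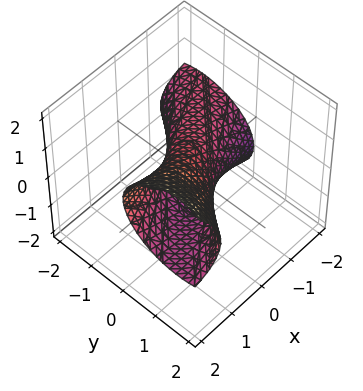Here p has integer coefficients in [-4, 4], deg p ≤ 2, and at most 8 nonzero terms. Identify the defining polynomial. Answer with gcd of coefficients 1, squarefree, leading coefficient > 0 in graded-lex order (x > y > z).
x^2 - 3*x*y - 3*x*z + 2*y^2 + 3*z^2 - 1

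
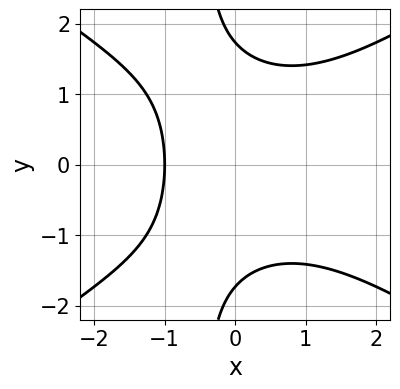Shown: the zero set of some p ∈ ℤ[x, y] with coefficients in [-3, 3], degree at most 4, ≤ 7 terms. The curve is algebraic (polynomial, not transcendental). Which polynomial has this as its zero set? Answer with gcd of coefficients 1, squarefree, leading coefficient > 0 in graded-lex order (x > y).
1. deg p = 3. The shape is more complex than any degree-2 curve.
2. Symmetries: it's symmetric under y → −y, forcing even powers of y.
3. Against the integer gridlines: one x-axis crossing is at x = -1.
4. Solving for integer coefficients yields p as stated.

x^3 - 2*x*y^2 - y^2 + 2*x + 3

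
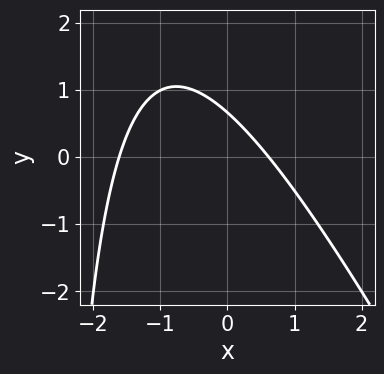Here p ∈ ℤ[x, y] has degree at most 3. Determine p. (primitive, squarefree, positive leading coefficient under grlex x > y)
2*x^2 + x*y + 2*x + 3*y - 2

(a) The degree is 2 — no degree-1 curve has this shape.
(b) Solving for integer coefficients yields p as stated.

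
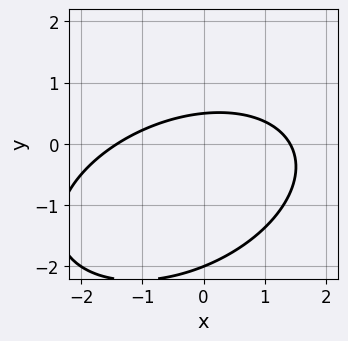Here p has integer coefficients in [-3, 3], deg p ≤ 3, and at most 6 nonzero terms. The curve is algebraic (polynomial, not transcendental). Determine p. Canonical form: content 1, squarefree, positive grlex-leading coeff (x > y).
(a) deg p = 2.
(b) Against the integer gridlines: it meets the y-axis at y = -2 (among the integer gridlines).
(c) Putting this together gives p.

x^2 - x*y + 2*y^2 + 3*y - 2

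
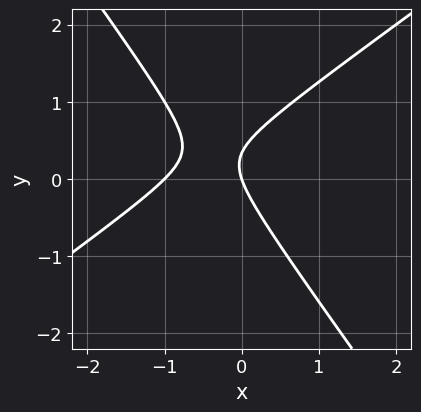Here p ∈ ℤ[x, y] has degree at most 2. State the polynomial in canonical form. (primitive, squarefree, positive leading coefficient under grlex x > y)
3*x^2 - 2*x*y - 3*y^2 + 3*x + y

1. deg p = 2.
2. Reading off the gridlines: it crosses the y-axis at the gridline y = 0; the x-axis gridline crossings are at x ∈ {-1, 0}.
3. These observations pin down the coefficients.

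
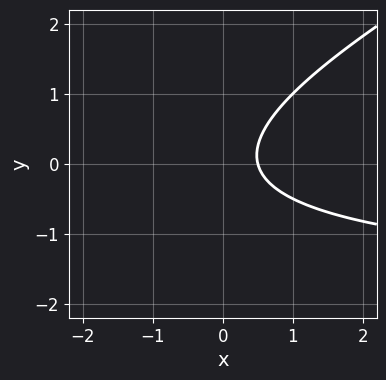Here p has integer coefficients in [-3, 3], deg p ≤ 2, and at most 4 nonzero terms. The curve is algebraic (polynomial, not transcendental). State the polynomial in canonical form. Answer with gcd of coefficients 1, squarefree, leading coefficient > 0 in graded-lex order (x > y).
deg p = 2. The shape is more complex than any degree-1 curve.
Checking where it meets the axes: no y-intercept at any integer in the box.
The integer polynomial consistent with all of this is the stated p.

x*y - 2*y^2 + 2*x - 1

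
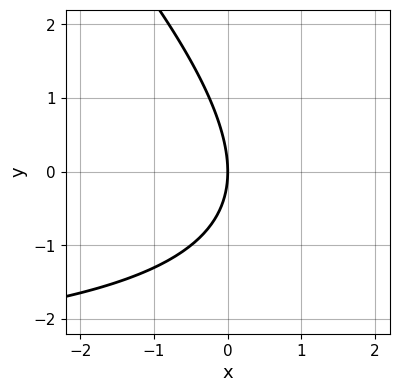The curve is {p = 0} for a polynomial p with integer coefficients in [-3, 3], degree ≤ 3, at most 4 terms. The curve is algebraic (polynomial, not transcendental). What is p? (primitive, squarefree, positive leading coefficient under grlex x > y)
x*y + y^2 + 3*x

(a) deg p = 2. A generic line meets the curve in up to 2 points.
(b) Checking where it meets the axes: it meets the x-axis at x = 0 (among the integer gridlines); it crosses the y-axis at the gridline y = 0.
(c) Solving for integer coefficients yields p as stated.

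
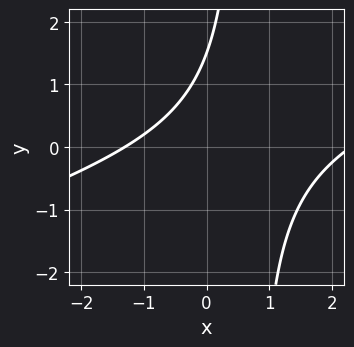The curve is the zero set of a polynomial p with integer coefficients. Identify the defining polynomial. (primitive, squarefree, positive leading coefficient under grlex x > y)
(a) The degree is 2 — no degree-1 curve has this shape.
(b) Matching integer coefficients to the picture gives p.

x^2 - 3*x*y - x + 2*y - 3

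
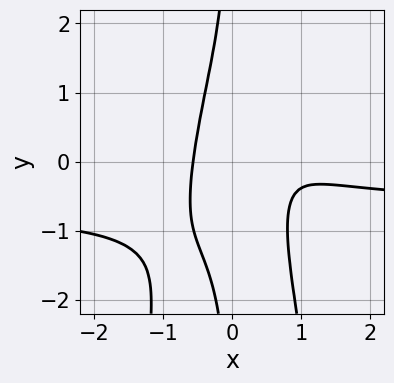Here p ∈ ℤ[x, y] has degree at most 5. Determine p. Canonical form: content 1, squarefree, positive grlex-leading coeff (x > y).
(a) deg p = 4. A generic line meets the curve in up to 4 points.
(b) Against the integer gridlines: no y-intercept at any integer in the box.
(c) Putting this together gives p.

3*x^3*y + 2*x^3 + x*y^2 - 2*x^2 + 1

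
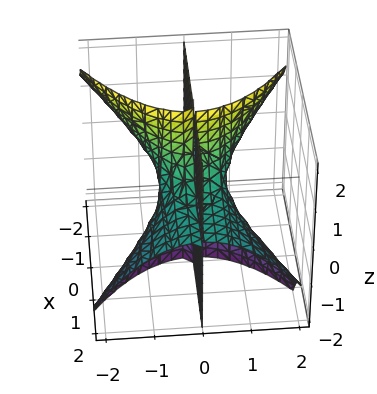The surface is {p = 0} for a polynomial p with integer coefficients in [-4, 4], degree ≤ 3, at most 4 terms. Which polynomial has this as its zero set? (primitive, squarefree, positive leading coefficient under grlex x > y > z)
3*x*y*z + 2*y^3 - y

First, I count 2 distinct pieces. Treating them together as one polynomial.
Next, deg p = 3. No degree-2 surface has this shape.
Then, checking where it meets the axes: the visible x-axis segment lies entirely on the surface; the visible z-axis segment lies entirely on the surface; it meets the y-axis at y = 0 (among the integer gridlines).
Finally, together with the visible shape, these determine p as stated.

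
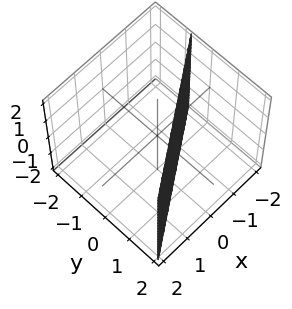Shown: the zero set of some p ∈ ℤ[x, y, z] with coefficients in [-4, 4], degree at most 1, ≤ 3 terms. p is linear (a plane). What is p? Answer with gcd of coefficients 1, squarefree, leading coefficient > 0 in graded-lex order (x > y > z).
First, degree: every cross-section is a straight line — this is a plane, so deg p = 1.
Next, from the visible intercepts: it meets the x-axis at x = -1 (among the integer gridlines); the surface avoids every integer z-axis point in the box.
Finally, solving for integer coefficients yields p as stated.

2*x - 3*y + 2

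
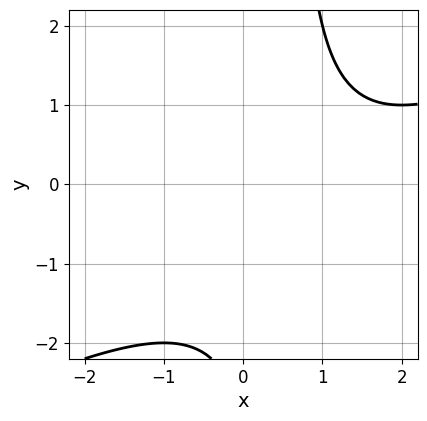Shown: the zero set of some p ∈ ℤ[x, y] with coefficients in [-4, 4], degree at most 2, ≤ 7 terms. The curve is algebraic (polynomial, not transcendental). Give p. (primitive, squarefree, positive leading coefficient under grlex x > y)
1. The degree is 2 — the shape is more complex than any degree-1 curve.
2. From the visible intercepts: the curve avoids every integer y-axis point in the box; no x-intercept at any integer in the box.
3. Solving for integer coefficients yields p as stated.

x^2 - 2*x*y - 2*x + y + 3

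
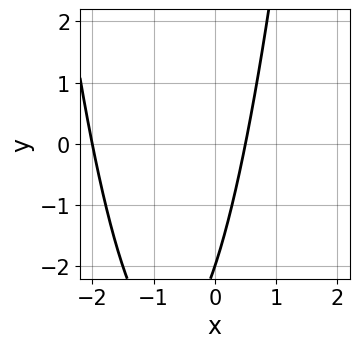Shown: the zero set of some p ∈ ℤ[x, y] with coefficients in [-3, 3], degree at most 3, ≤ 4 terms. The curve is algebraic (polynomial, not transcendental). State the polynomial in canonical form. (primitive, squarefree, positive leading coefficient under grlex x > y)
2*x^2 + 3*x - y - 2

First, deg p = 2. No degree-1 curve has this shape.
Then, reading off the gridlines: it meets the x-axis at x = -2 (among the integer gridlines); it crosses the y-axis at the gridline y = -2.
Finally, the integer polynomial consistent with all of this is the stated p.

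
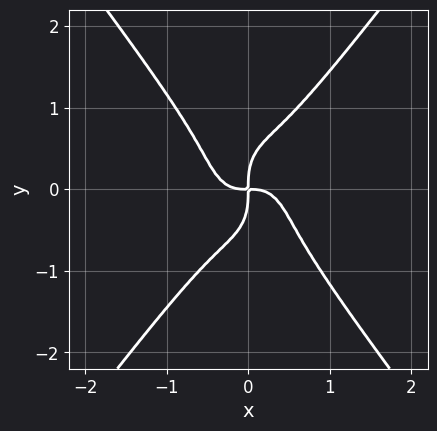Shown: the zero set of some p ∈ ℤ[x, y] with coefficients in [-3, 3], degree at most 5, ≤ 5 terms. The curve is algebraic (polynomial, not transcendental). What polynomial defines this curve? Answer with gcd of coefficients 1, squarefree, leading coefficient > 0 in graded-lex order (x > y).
3*x^4 - y^4 + x*y

1. deg p = 4. No degree-3 curve has this shape.
2. From the axis intercepts and sections: it crosses the x-axis at the gridline x = 0; it crosses the y-axis at the gridline y = 0.
3. Solving for integer coefficients yields p as stated.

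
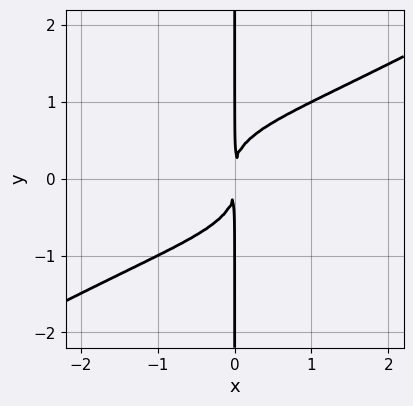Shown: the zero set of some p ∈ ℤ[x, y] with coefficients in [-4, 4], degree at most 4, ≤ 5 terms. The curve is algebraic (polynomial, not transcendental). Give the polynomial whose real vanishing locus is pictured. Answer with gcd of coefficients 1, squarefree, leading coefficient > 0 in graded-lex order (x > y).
x^3*y - 3*x*y^3 + 2*x^2

First, deg p = 4.
Next, observable constraints: every point of the y-axis in the box is on the curve.
Finally, solving for integer coefficients yields p as stated.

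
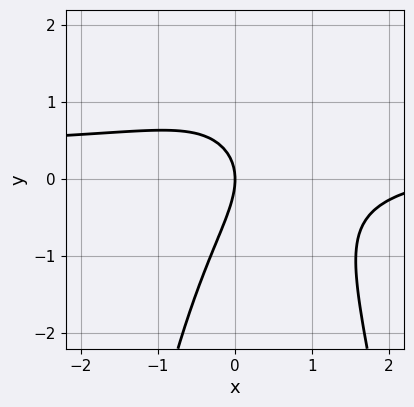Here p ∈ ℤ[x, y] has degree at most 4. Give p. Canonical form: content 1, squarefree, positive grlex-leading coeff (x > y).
1. deg p = 3. The shape is more complex than any degree-2 curve.
2. Reading off the gridlines: it meets the x-axis at x = 0 (among the integer gridlines); one y-axis crossing is at y = 0.
3. Matching integer coefficients to the picture gives p.

3*x^2*y - x^2 - 2*x*y + 2*y^2 + 3*x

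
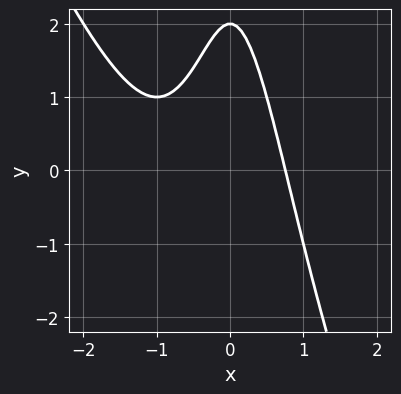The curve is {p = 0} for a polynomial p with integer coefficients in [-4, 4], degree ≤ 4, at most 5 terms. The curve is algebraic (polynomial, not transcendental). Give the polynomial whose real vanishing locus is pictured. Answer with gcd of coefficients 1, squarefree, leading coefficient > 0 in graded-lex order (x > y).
2*x^3 + x^2*y + 2*x^2 + y - 2

First, degree: no degree-2 curve has this shape, so deg p = 3.
Then, against the integer gridlines: one y-axis crossing is at y = 2.
Finally, together with the visible shape, these determine p as stated.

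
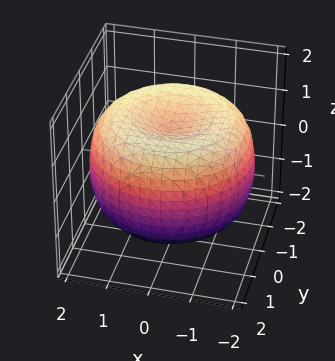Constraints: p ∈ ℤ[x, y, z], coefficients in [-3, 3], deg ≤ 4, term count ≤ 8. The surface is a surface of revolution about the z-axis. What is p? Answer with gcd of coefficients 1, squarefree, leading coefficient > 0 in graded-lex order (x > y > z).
x^4 + 2*x^2*y^2 + y^4 - 3*x^2 - 3*y^2 + 3*z^2 - 3

(a) Degree: the shape is more complex than any degree-3 surface, so deg p = 4.
(b) Symmetry: the surface is invariant under rotation about z: p = q(x² + y², z).
(c) Reading off the gridlines: among the integer gridlines, it crosses the z-axis at z ∈ {-1, 1}; a circular section at z = 1 has radius between 1 and 2.
(d) Assembling these constraints gives the stated polynomial.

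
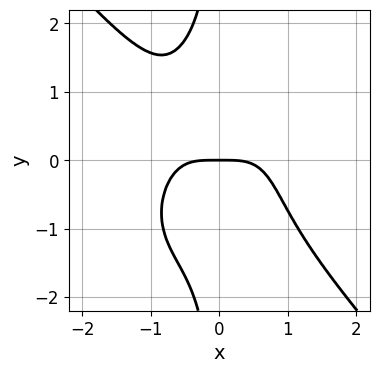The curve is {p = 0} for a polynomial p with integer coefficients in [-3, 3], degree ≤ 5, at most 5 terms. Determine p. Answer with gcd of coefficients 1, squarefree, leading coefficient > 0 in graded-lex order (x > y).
(a) The degree is 4 — no degree-3 curve has this shape.
(b) Observable constraints: it meets the y-axis at y = 0 (among the integer gridlines); it meets the x-axis at x = 0 (among the integer gridlines).
(c) These observations pin down the coefficients.

3*x^4 + 2*x*y^3 + 3*y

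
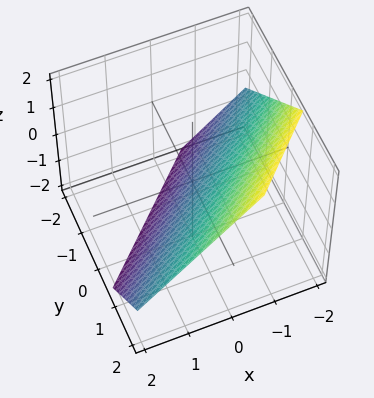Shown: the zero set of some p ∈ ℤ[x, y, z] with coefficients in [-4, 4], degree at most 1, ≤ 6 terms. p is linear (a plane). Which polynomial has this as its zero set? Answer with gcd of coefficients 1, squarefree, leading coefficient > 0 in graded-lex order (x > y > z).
3*x - 3*y + 3*z + 2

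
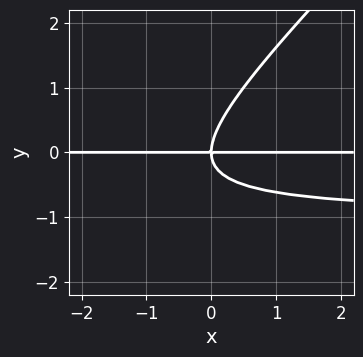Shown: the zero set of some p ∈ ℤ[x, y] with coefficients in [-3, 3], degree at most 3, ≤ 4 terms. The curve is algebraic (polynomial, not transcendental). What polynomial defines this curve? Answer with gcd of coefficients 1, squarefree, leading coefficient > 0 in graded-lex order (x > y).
deg p = 3. No degree-2 curve has this shape.
From the visible intercepts: one y-axis crossing is at y = 0; the visible x-axis segment lies entirely on the curve.
Assembling these constraints gives the stated polynomial.

x*y^2 - y^3 + x*y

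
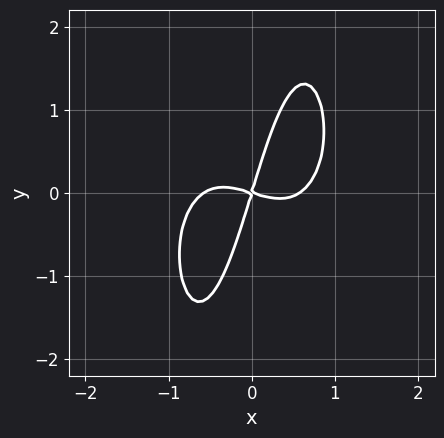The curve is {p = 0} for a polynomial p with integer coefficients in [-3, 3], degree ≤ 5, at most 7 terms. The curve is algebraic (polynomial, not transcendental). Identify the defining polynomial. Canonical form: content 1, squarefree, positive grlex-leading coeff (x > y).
3*x^4 + x^2*y^2 - x^2 - 3*x*y + y^2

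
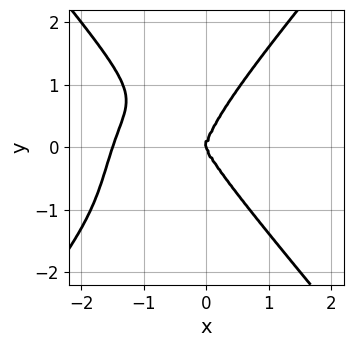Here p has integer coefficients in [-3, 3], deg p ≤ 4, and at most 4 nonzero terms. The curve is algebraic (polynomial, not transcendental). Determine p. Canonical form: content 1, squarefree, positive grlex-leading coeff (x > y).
deg p = 4.
Observable constraints: it crosses the y-axis at the gridline y = 0; one x-axis crossing is at x = 0.
Matching integer coefficients to the picture gives p.

2*x^4 - y^4 + 3*x^3 + x^2*y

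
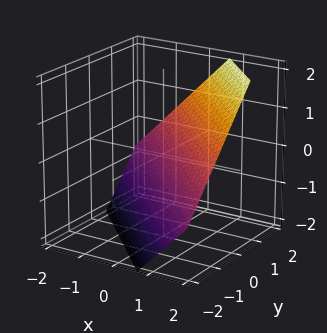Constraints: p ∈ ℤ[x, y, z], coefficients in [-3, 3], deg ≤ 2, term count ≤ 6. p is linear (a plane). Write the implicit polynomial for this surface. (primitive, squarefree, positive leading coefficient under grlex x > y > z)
First, degree: the surface is flat (a plane), so deg p = 1.
Finally, putting this together gives p.

3*x + 3*y - 3*z - 2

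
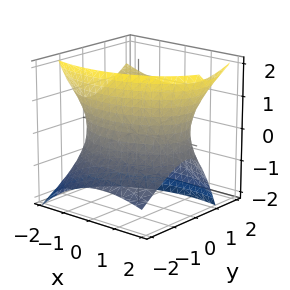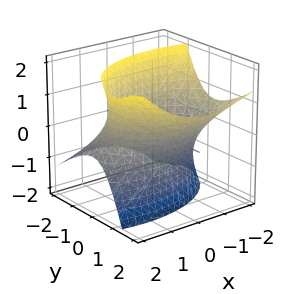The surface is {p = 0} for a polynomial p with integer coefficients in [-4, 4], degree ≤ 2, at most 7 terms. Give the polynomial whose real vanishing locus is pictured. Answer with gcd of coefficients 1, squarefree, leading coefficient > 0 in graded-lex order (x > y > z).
x^2 + x*z + 2*y^2 - 2*y*z - z^2 - 3

(a) Degree: a generic line meets the surface in up to 2 points, so deg p = 2.
(b) Observable constraints: the surface avoids every integer z-axis point in the box.
(c) Assembling these constraints gives the stated polynomial.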